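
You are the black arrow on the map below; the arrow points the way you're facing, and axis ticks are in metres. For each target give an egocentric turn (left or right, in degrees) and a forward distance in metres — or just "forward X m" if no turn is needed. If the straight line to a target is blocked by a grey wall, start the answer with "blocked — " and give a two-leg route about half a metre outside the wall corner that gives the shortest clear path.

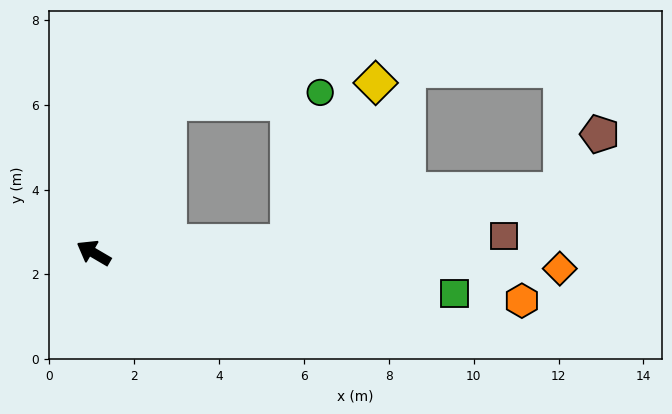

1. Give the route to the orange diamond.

turn right 152°, forward 11.0 m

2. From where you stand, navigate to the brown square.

turn right 147°, forward 9.7 m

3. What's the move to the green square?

turn right 156°, forward 8.6 m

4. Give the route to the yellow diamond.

blocked — turn right 146°, forward 4.6 m, then turn left 58°, forward 4.3 m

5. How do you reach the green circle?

blocked — turn right 86°, forward 3.9 m, then turn right 60°, forward 3.6 m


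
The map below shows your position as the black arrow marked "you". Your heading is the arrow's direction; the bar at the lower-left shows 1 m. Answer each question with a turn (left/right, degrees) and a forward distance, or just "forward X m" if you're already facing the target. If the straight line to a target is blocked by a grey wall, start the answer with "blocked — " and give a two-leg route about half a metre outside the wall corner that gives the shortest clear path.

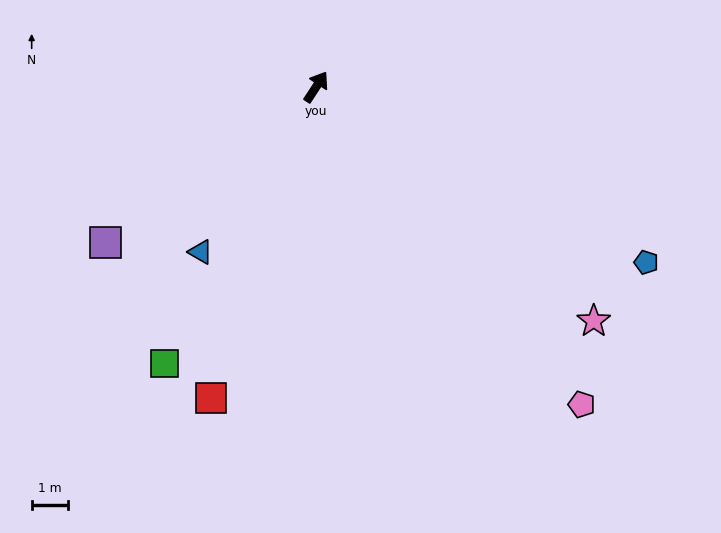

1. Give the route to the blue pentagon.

turn right 85°, forward 10.3 m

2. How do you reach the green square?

turn right 176°, forward 8.7 m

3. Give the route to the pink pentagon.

turn right 107°, forward 11.4 m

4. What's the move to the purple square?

turn left 160°, forward 7.2 m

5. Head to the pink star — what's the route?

turn right 97°, forward 10.0 m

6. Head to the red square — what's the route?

turn right 166°, forward 9.0 m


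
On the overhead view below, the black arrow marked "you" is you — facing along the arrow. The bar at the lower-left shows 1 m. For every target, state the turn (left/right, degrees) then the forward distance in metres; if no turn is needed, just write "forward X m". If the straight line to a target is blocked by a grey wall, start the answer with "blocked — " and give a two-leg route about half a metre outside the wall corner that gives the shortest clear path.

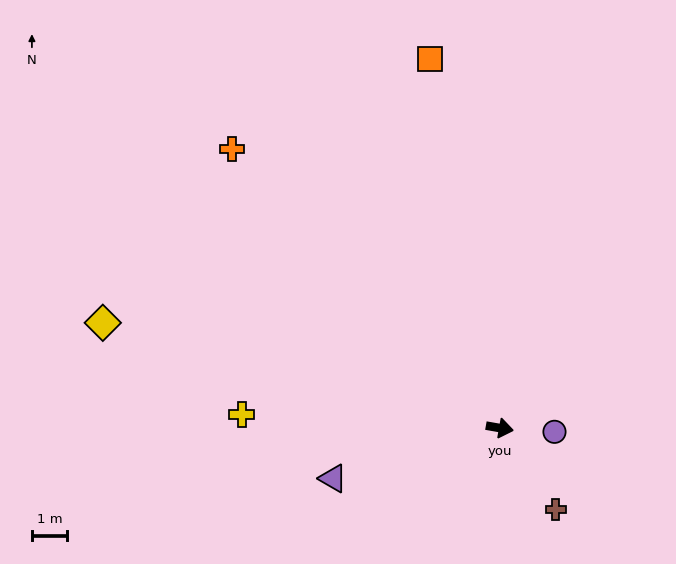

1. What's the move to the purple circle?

turn left 6°, forward 1.5 m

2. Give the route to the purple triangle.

turn right 153°, forward 4.9 m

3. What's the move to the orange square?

turn left 111°, forward 10.6 m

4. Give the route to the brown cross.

turn right 45°, forward 2.8 m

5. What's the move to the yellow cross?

turn right 173°, forward 7.3 m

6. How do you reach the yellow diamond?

turn left 175°, forward 11.5 m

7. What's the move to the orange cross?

turn left 144°, forward 10.9 m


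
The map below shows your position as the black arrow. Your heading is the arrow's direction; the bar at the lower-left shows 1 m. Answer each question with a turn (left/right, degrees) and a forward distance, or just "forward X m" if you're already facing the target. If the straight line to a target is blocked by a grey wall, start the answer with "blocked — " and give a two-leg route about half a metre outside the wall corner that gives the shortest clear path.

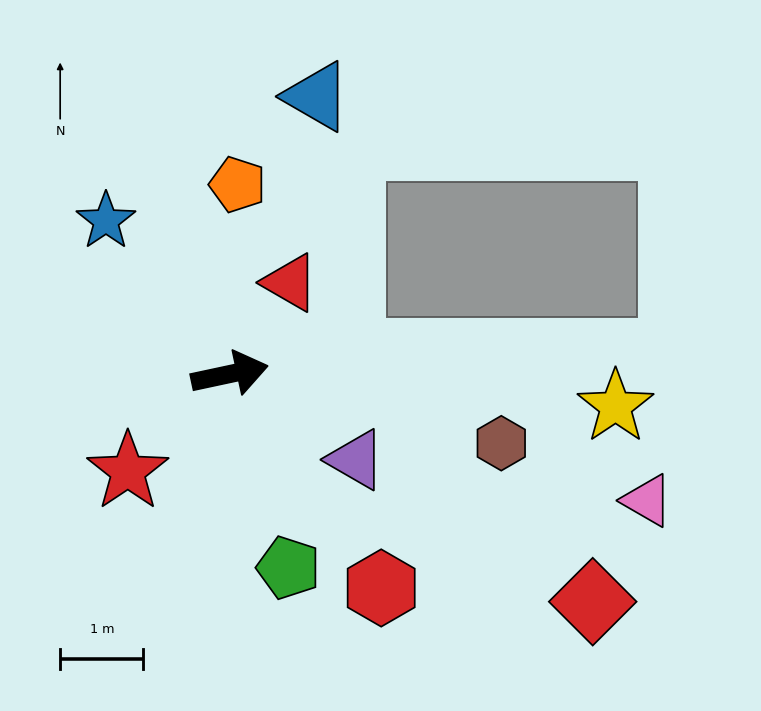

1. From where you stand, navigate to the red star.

turn right 148°, forward 1.7 m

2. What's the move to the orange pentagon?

turn left 76°, forward 2.3 m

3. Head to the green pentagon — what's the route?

turn right 85°, forward 2.4 m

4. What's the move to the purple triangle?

turn right 46°, forward 1.8 m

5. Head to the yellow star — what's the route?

turn right 17°, forward 4.7 m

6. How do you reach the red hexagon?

turn right 67°, forward 3.1 m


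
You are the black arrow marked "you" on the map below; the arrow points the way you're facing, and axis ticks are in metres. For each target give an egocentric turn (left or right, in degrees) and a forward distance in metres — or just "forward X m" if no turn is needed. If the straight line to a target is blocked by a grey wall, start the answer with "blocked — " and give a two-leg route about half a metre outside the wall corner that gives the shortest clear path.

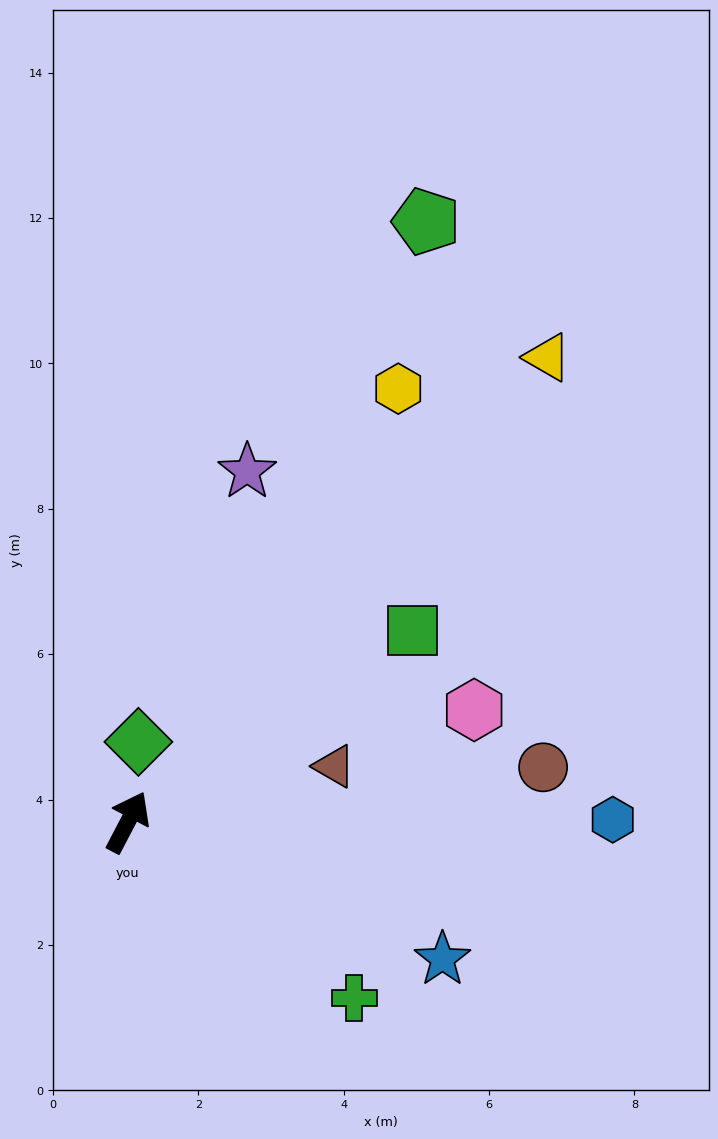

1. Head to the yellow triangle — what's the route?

turn right 14°, forward 8.6 m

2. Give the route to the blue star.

turn right 86°, forward 4.7 m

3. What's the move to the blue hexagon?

turn right 62°, forward 6.7 m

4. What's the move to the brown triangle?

turn right 47°, forward 2.9 m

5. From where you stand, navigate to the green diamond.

turn left 20°, forward 1.1 m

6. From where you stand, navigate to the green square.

turn right 28°, forward 4.7 m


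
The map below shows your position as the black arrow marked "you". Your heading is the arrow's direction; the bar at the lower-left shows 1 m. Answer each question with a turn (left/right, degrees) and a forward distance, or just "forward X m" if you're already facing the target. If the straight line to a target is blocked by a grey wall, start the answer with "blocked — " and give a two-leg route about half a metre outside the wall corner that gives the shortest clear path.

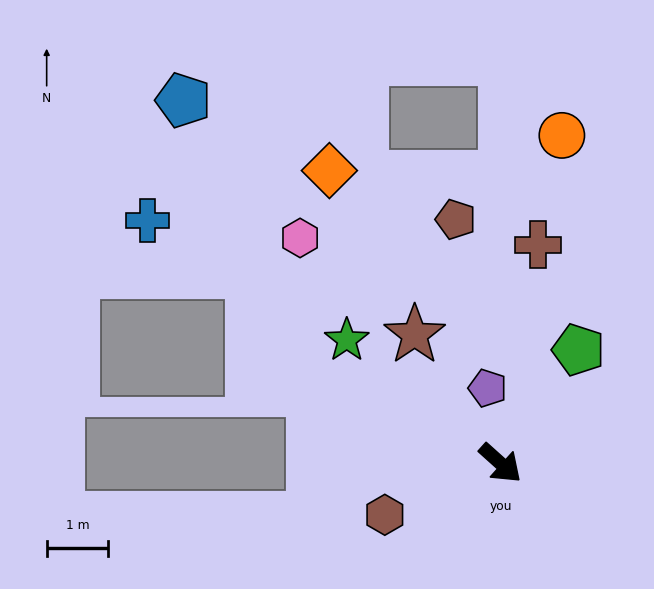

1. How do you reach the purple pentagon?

turn left 142°, forward 1.2 m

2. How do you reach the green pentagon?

turn left 97°, forward 2.2 m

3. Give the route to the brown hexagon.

turn right 114°, forward 2.1 m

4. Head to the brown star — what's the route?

turn left 166°, forward 2.5 m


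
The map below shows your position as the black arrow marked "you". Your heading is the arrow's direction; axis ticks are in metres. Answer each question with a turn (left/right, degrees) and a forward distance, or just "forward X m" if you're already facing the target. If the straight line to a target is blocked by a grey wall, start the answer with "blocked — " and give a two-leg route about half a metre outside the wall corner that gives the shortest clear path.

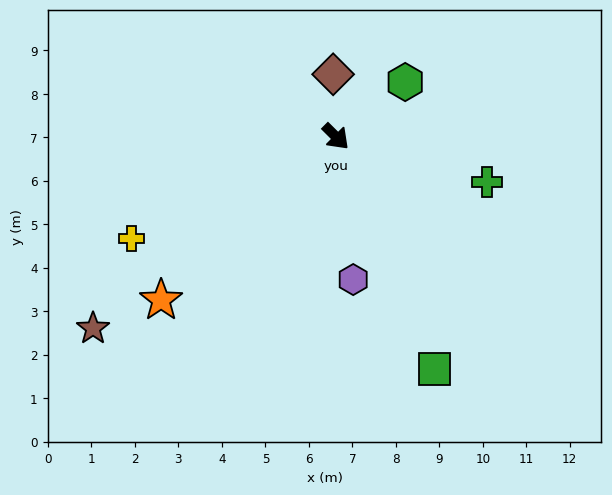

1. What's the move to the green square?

turn right 22°, forward 5.8 m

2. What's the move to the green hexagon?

turn left 83°, forward 2.0 m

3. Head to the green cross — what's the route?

turn left 28°, forward 3.6 m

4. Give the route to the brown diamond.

turn left 137°, forward 1.4 m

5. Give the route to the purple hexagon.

turn right 38°, forward 3.3 m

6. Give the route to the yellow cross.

turn right 109°, forward 5.2 m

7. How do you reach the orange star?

turn right 92°, forward 5.5 m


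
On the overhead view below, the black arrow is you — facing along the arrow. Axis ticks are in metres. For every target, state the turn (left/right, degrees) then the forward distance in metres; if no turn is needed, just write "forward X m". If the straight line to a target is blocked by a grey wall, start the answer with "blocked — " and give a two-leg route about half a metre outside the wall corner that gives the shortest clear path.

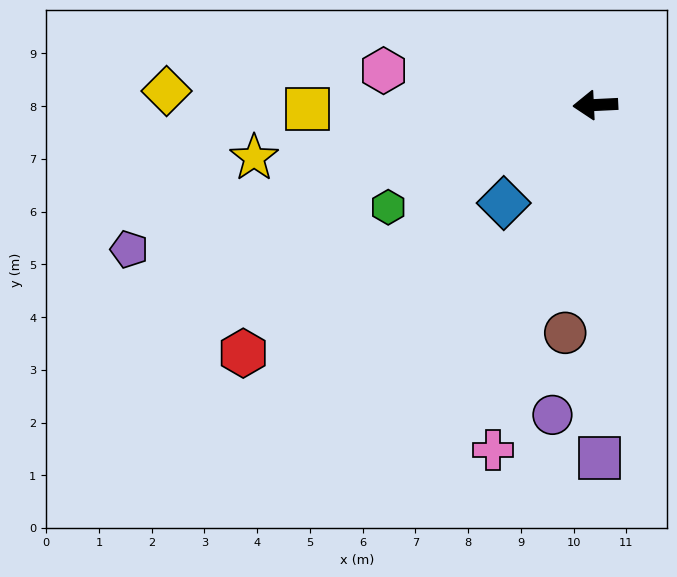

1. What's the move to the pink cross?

turn left 71°, forward 6.8 m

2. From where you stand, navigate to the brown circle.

turn left 80°, forward 4.4 m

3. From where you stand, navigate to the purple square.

turn left 88°, forward 6.7 m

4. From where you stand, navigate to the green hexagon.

turn left 23°, forward 4.4 m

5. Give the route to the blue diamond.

turn left 44°, forward 2.5 m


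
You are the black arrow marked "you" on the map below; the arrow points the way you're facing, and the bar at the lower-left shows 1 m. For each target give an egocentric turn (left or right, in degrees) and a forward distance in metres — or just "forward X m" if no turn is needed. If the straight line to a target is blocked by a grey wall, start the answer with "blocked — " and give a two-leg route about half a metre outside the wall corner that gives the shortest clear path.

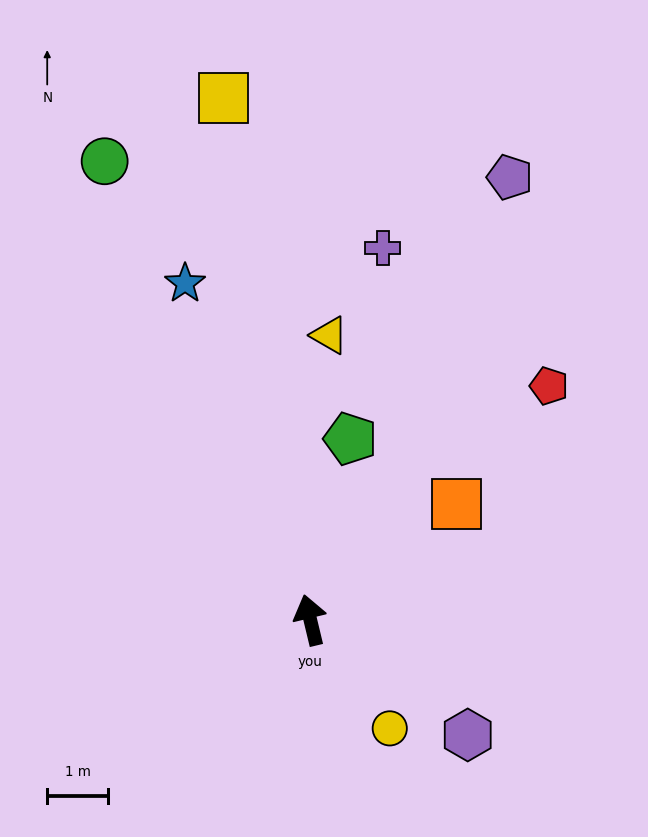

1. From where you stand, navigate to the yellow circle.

turn right 157°, forward 2.2 m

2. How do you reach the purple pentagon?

turn right 38°, forward 8.0 m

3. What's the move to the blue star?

turn left 7°, forward 5.9 m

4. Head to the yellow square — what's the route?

turn right 4°, forward 8.7 m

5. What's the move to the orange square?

turn right 65°, forward 3.1 m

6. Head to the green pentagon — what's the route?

turn right 26°, forward 3.1 m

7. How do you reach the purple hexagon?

turn right 140°, forward 3.2 m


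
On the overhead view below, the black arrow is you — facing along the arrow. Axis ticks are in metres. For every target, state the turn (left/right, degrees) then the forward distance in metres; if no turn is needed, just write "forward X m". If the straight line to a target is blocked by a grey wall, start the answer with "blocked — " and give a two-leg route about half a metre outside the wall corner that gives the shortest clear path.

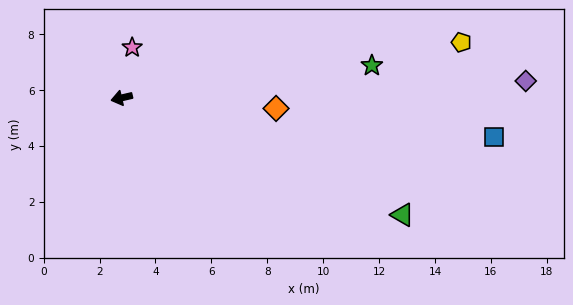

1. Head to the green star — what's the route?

turn left 174°, forward 9.0 m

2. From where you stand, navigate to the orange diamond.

turn left 163°, forward 5.5 m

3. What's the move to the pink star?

turn right 115°, forward 1.8 m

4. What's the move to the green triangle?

turn left 144°, forward 10.9 m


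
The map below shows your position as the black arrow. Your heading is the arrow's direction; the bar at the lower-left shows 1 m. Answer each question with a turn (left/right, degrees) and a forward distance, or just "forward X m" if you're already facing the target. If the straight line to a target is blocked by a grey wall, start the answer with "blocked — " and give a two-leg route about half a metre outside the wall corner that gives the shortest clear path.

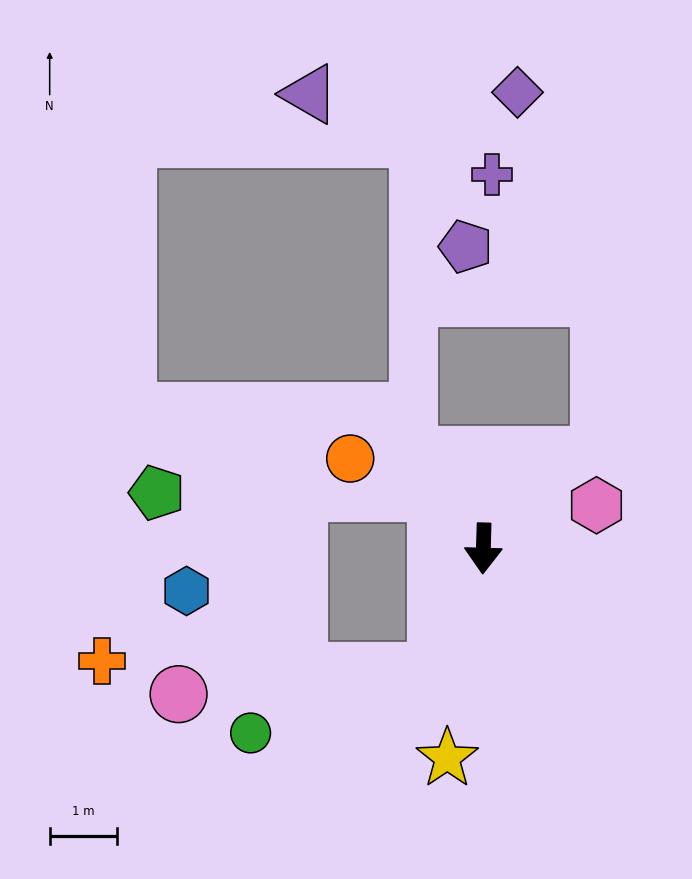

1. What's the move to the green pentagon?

blocked — turn right 138°, forward 1.1 m, then turn left 50°, forward 4.1 m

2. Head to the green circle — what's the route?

blocked — turn right 19°, forward 1.9 m, then turn right 51°, forward 2.9 m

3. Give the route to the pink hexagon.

turn left 113°, forward 1.8 m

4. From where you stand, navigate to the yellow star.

turn right 8°, forward 3.2 m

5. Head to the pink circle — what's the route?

blocked — turn right 19°, forward 1.9 m, then turn right 64°, forward 3.8 m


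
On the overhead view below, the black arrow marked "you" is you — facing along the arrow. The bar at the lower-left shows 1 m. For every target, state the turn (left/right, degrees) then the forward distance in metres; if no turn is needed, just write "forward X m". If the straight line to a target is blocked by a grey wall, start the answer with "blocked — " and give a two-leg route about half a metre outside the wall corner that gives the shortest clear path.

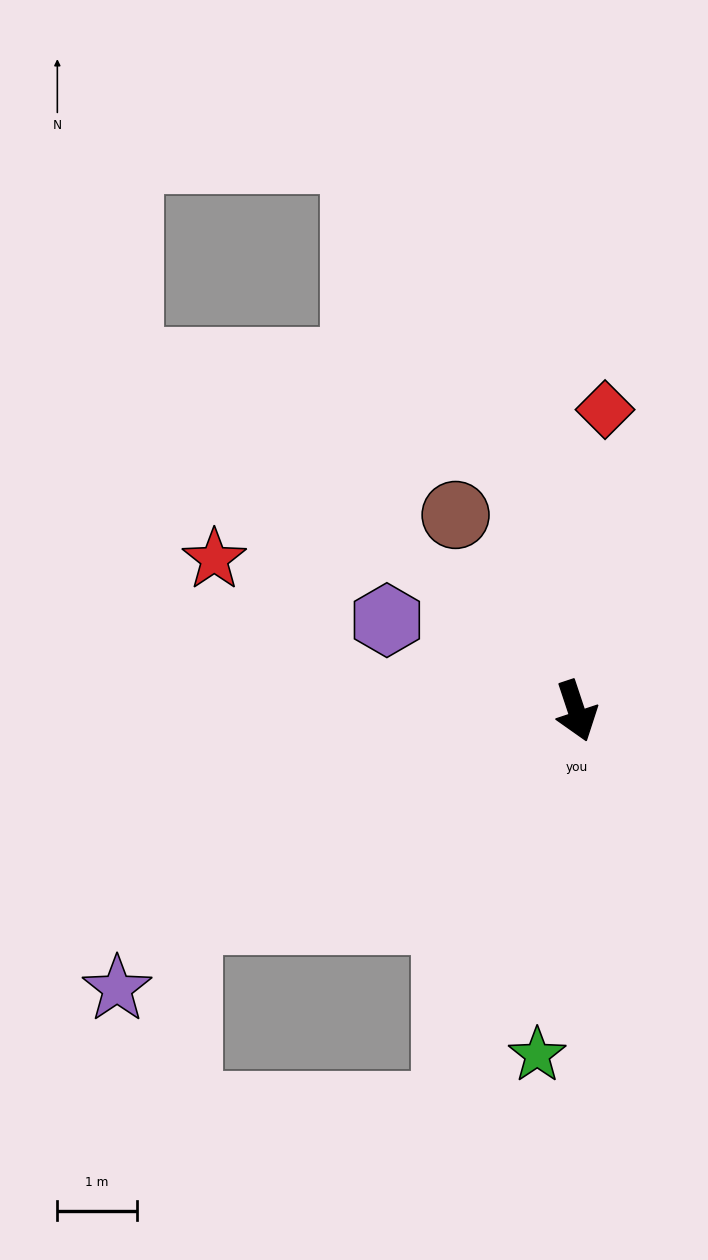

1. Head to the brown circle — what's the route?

turn right 167°, forward 2.9 m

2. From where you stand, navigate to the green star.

turn right 25°, forward 4.4 m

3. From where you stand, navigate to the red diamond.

turn left 156°, forward 3.8 m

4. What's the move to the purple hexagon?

turn right 134°, forward 2.6 m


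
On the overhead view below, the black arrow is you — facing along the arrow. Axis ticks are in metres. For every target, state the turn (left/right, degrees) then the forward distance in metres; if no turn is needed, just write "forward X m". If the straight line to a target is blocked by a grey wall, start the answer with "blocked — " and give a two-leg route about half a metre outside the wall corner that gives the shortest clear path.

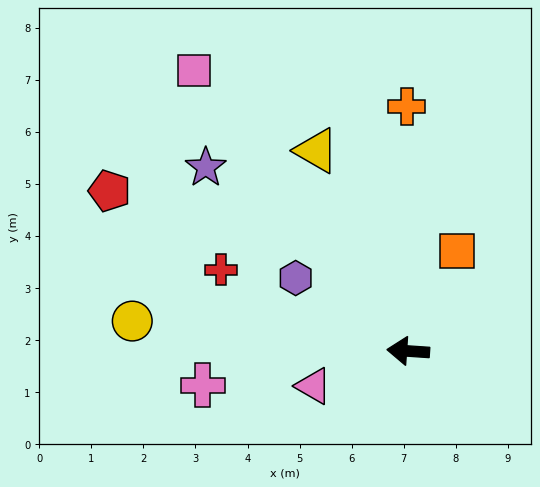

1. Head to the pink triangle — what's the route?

turn left 24°, forward 1.9 m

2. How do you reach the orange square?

turn right 112°, forward 2.1 m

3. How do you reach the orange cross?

turn right 86°, forward 4.7 m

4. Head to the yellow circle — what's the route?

turn right 2°, forward 5.3 m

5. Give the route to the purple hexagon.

turn right 29°, forward 2.6 m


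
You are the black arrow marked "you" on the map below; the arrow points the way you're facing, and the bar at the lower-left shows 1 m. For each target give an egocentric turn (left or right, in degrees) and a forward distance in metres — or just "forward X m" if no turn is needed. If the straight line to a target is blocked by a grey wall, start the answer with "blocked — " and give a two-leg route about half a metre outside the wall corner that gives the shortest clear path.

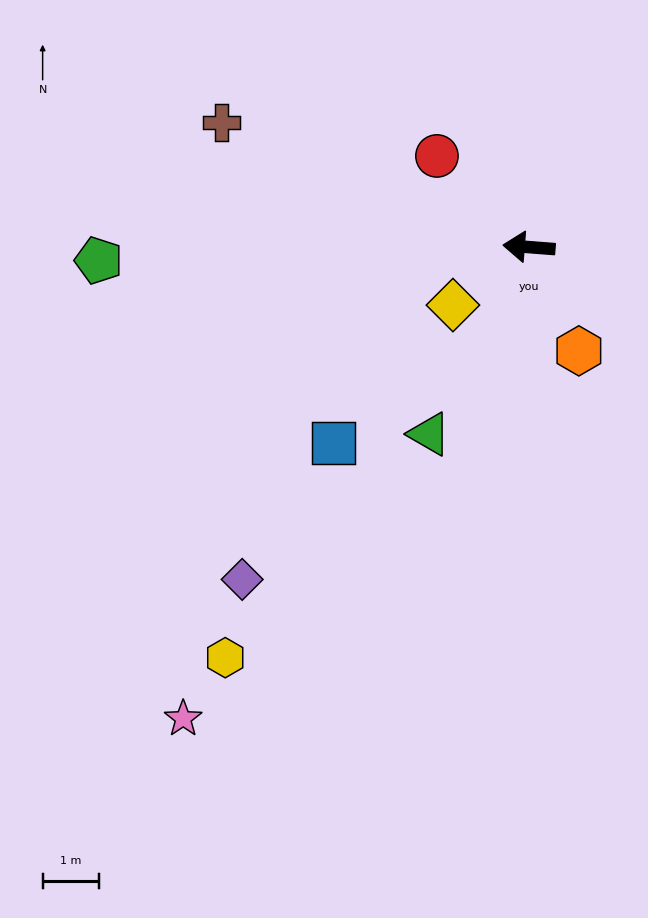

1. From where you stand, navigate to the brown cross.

turn right 18°, forward 5.9 m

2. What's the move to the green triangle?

turn left 66°, forward 3.8 m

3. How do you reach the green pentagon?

turn left 6°, forward 7.7 m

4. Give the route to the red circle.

turn right 40°, forward 2.3 m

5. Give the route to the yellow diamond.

turn left 42°, forward 1.7 m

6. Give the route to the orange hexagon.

turn left 120°, forward 2.0 m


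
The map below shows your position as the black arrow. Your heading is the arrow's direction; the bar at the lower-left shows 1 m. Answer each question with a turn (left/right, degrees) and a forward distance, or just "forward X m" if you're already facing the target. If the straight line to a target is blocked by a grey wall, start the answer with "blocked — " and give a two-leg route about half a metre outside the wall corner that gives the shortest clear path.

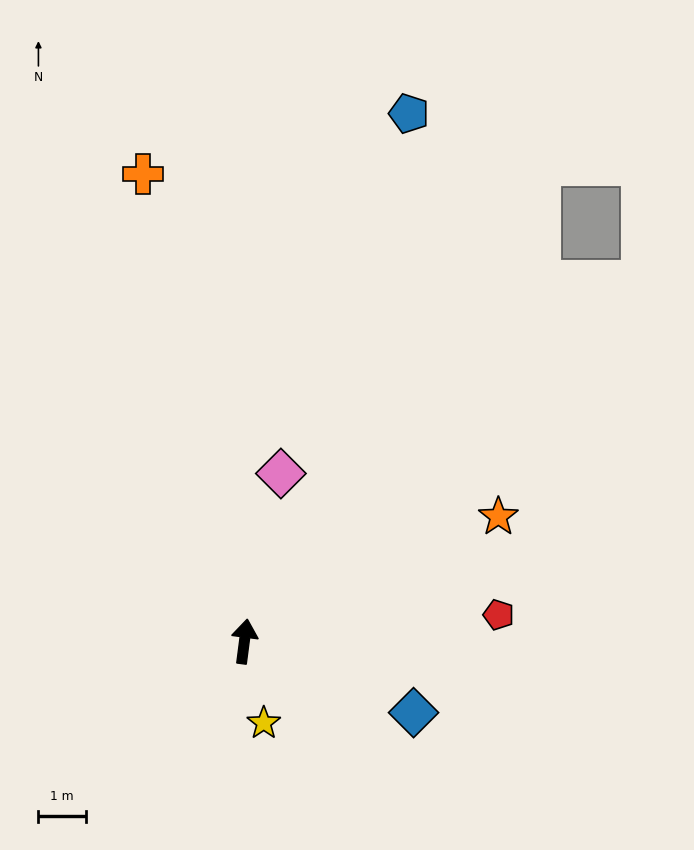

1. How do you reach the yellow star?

turn right 159°, forward 1.8 m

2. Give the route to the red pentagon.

turn right 77°, forward 5.4 m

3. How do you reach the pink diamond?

turn right 5°, forward 3.6 m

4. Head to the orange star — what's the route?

turn right 56°, forward 5.9 m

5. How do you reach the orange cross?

turn left 20°, forward 10.0 m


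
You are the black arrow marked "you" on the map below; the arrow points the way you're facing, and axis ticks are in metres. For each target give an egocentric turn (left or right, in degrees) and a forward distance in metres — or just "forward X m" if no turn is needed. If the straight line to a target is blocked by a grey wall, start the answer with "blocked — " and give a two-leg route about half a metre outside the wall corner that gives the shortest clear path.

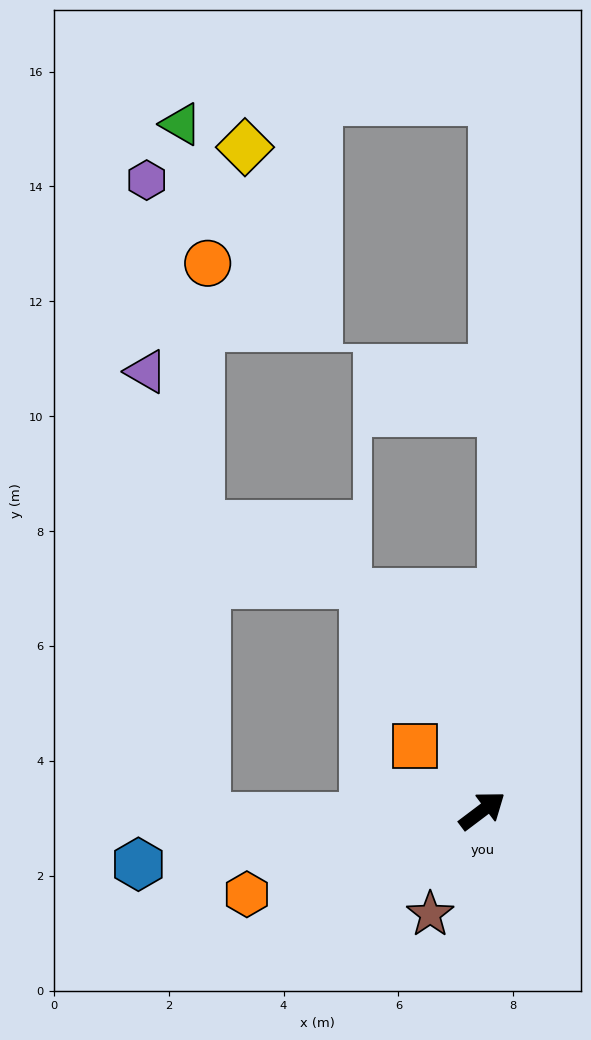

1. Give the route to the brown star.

turn right 154°, forward 2.0 m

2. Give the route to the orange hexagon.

turn left 163°, forward 4.3 m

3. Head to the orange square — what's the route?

turn left 99°, forward 1.6 m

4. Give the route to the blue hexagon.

turn left 152°, forward 6.1 m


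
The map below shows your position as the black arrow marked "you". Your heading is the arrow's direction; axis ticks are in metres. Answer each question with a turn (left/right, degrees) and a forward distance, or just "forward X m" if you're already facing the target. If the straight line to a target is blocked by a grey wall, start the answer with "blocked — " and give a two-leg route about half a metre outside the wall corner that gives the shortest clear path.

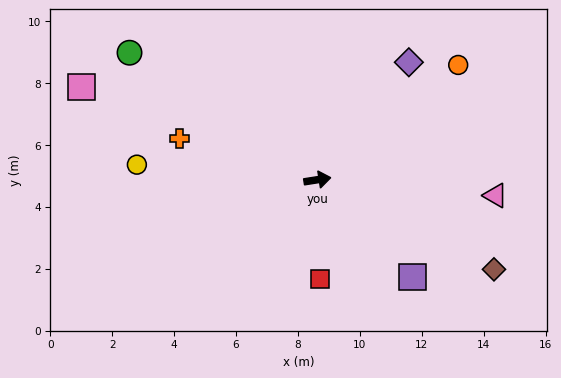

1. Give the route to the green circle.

turn left 137°, forward 7.3 m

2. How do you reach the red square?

turn right 97°, forward 3.2 m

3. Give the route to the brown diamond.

turn right 36°, forward 6.4 m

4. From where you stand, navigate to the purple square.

turn right 55°, forward 4.4 m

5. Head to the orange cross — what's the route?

turn left 154°, forward 4.6 m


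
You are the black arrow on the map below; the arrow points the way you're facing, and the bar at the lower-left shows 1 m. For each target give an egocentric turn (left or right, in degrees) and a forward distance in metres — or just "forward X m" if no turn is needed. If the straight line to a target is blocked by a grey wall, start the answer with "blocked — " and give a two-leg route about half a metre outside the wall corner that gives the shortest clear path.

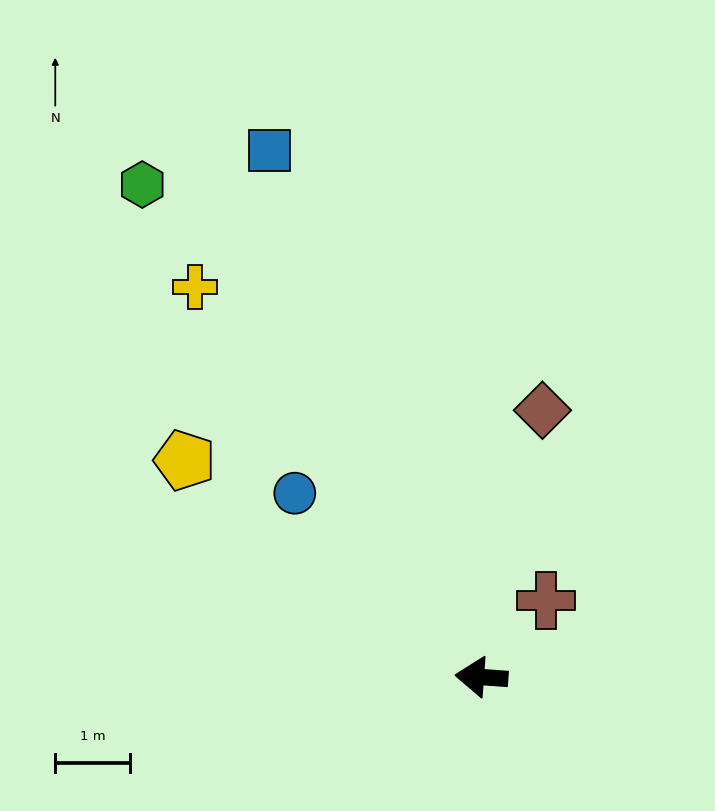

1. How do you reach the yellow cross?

turn right 50°, forward 6.5 m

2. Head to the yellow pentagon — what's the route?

turn right 32°, forward 4.9 m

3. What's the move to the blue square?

turn right 64°, forward 7.6 m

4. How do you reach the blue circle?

turn right 40°, forward 3.5 m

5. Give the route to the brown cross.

turn right 126°, forward 1.3 m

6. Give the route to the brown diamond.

turn right 99°, forward 3.7 m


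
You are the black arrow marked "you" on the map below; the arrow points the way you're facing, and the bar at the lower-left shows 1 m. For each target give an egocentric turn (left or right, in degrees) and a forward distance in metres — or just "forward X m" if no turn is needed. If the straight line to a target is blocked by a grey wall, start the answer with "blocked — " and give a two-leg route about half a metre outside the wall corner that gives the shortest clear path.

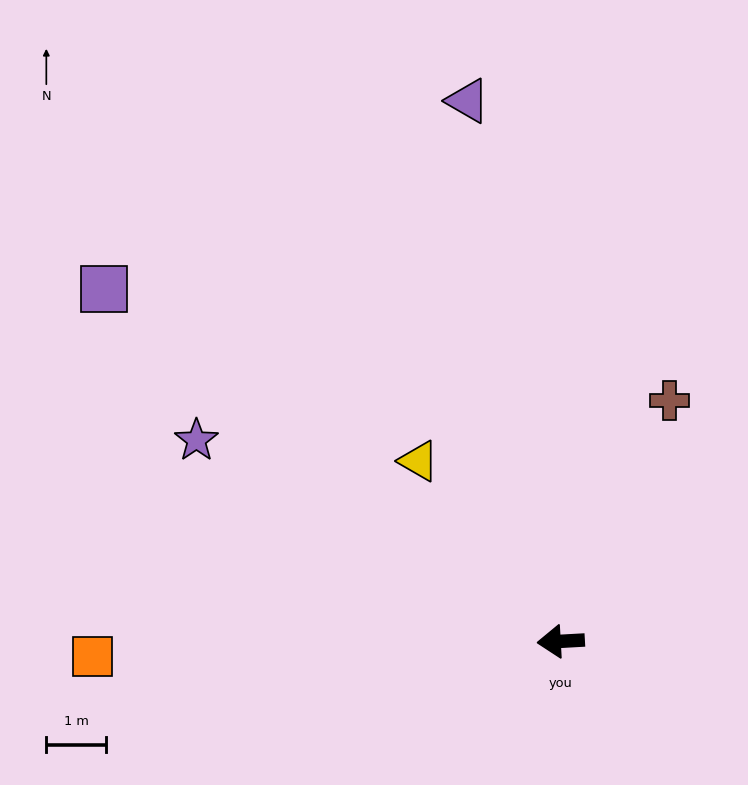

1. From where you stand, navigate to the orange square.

forward 7.8 m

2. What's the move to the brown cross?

turn right 118°, forward 4.4 m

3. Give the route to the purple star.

turn right 32°, forward 6.9 m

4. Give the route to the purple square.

turn right 41°, forward 9.6 m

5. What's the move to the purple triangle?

turn right 83°, forward 9.1 m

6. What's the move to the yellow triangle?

turn right 55°, forward 3.8 m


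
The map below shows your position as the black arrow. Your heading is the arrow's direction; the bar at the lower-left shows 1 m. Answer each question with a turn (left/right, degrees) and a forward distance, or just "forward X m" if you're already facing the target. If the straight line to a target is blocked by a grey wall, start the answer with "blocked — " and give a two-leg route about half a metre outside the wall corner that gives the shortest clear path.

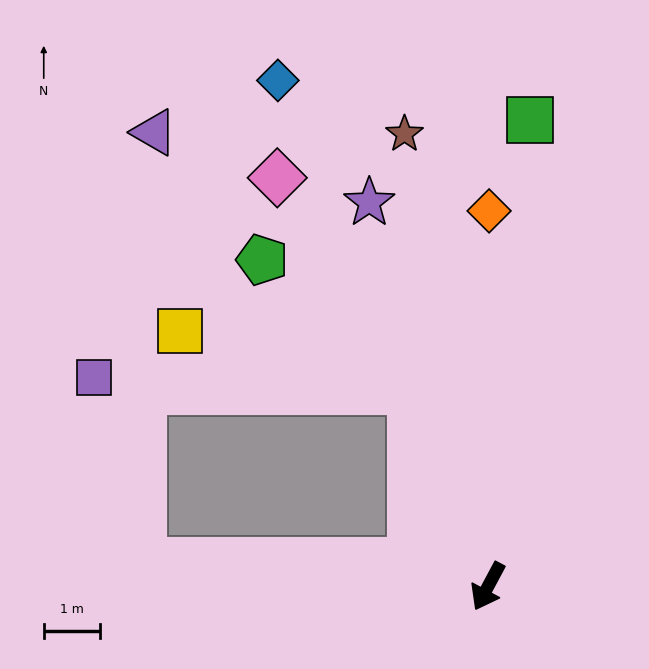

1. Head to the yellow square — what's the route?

blocked — turn right 130°, forward 3.7 m, then turn left 54°, forward 4.2 m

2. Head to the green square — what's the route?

turn right 157°, forward 8.3 m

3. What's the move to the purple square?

blocked — turn right 130°, forward 3.7 m, then turn left 66°, forward 5.6 m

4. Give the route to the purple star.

turn right 135°, forward 7.1 m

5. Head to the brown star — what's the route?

turn right 141°, forward 8.2 m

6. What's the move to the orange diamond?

turn right 152°, forward 6.7 m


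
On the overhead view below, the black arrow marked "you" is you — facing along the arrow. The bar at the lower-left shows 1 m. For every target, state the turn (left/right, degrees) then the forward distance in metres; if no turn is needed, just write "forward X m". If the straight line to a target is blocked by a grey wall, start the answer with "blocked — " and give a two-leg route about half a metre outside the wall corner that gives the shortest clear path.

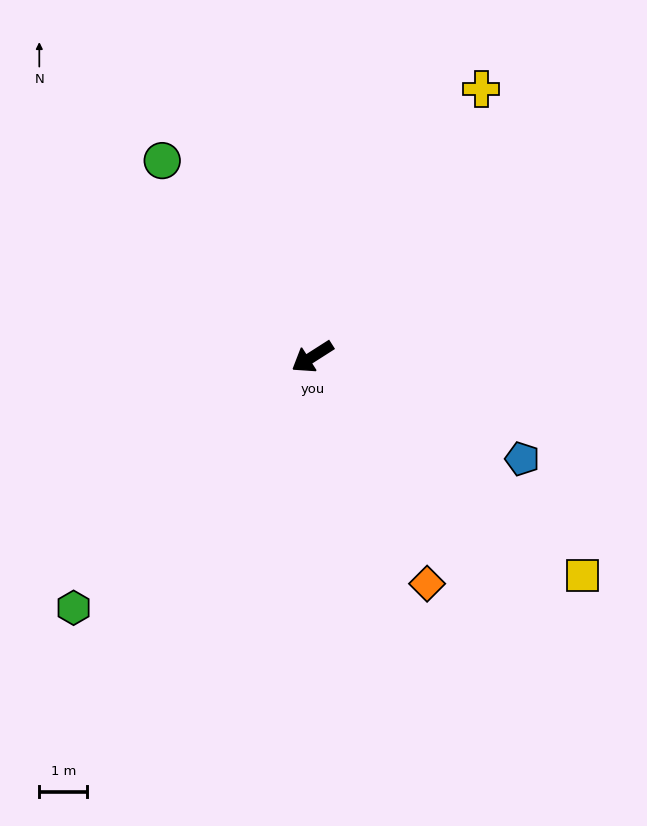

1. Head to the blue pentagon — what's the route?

turn left 122°, forward 4.9 m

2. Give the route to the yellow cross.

turn right 155°, forward 6.6 m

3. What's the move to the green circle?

turn right 85°, forward 5.1 m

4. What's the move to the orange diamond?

turn left 84°, forward 5.3 m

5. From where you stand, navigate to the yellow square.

turn left 108°, forward 7.2 m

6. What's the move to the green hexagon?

turn left 14°, forward 7.2 m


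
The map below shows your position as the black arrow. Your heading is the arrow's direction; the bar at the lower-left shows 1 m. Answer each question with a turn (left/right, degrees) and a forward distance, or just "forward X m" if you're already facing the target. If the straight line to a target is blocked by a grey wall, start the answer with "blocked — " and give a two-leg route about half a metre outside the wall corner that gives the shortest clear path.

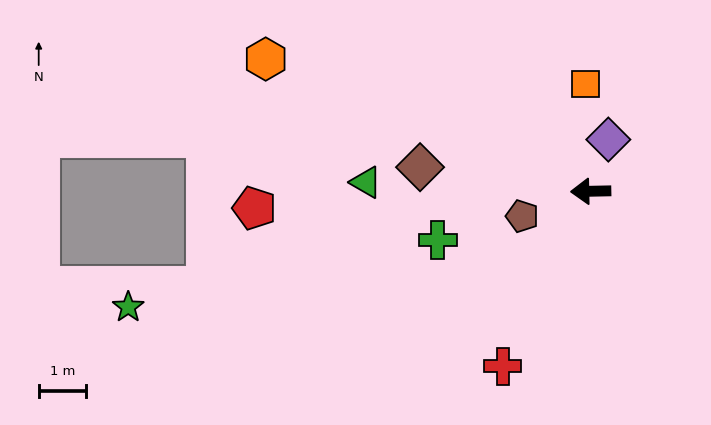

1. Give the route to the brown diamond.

turn right 9°, forward 3.7 m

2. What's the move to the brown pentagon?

turn left 19°, forward 1.5 m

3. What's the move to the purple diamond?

turn right 110°, forward 1.2 m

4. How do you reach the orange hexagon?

turn right 23°, forward 7.5 m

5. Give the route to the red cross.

turn left 62°, forward 4.2 m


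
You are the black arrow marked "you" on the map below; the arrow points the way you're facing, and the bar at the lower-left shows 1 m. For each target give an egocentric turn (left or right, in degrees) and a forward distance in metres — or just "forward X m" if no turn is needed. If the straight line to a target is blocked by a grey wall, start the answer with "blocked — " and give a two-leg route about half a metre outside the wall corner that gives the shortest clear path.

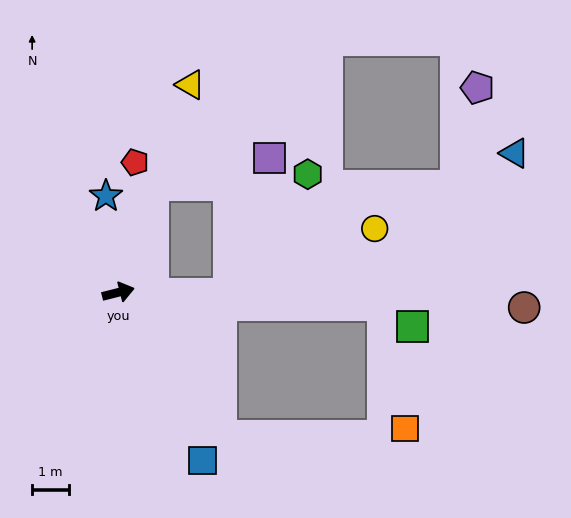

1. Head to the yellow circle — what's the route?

blocked — turn right 15°, forward 3.0 m, then turn left 25°, forward 4.4 m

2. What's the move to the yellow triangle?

turn left 57°, forward 6.0 m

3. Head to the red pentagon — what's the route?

turn left 68°, forward 3.6 m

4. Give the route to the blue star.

turn left 83°, forward 2.7 m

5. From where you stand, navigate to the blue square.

turn right 78°, forward 5.2 m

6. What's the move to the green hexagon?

blocked — turn right 15°, forward 3.0 m, then turn left 57°, forward 3.9 m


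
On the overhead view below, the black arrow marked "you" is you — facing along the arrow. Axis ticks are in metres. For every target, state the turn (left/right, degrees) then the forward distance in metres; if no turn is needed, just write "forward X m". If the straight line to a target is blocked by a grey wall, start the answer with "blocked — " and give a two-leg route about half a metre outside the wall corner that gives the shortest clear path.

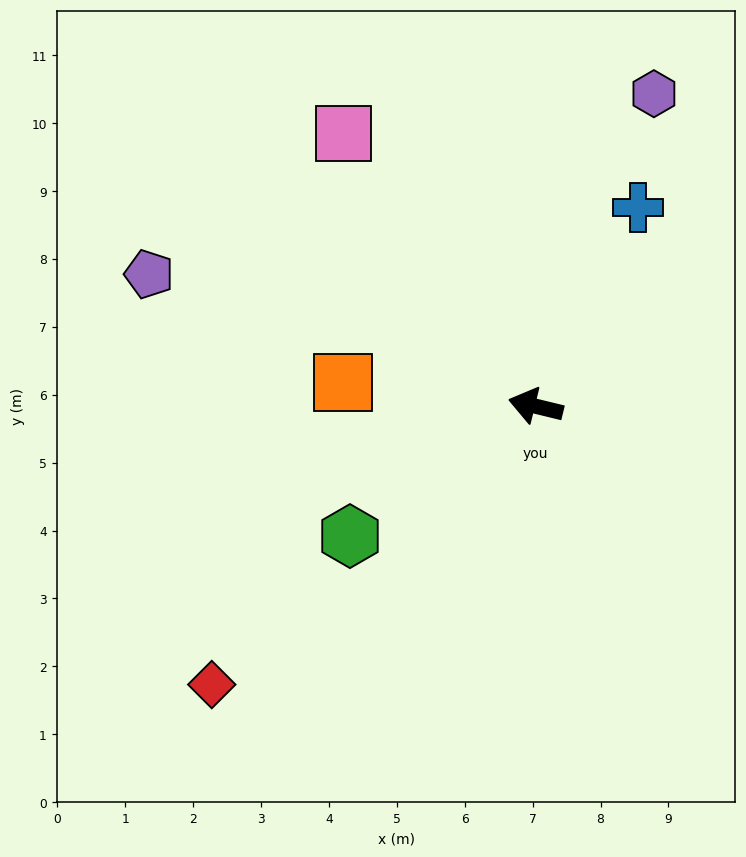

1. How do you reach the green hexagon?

turn left 49°, forward 3.3 m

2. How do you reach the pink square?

turn right 41°, forward 4.9 m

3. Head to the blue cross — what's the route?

turn right 104°, forward 3.3 m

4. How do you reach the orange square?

turn left 7°, forward 2.9 m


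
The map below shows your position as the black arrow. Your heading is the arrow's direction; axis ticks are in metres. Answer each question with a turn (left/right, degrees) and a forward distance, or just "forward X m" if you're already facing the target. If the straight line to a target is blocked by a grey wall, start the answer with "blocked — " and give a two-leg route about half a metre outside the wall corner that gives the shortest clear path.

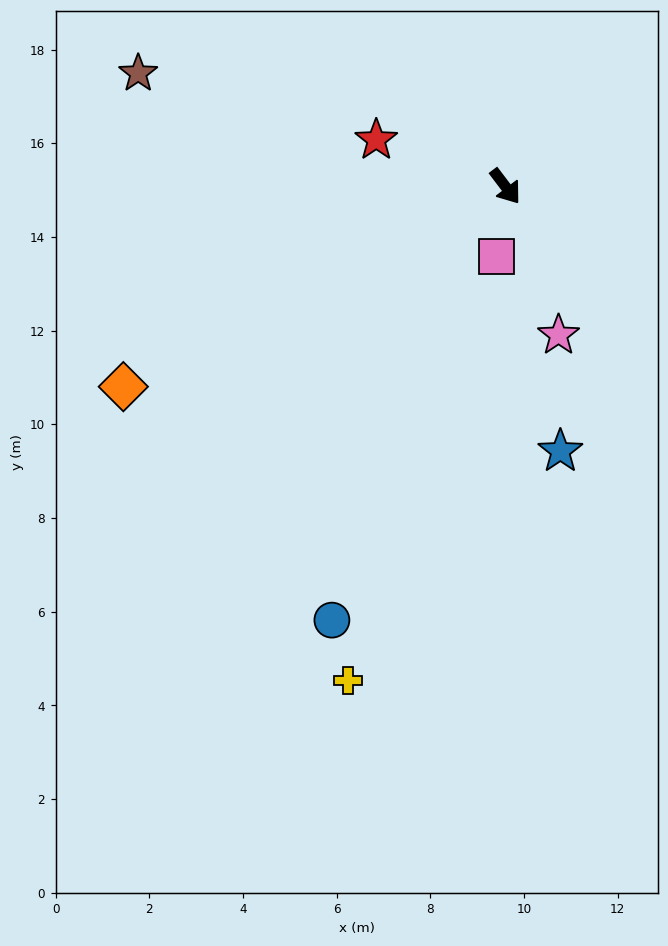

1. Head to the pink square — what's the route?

turn right 44°, forward 1.5 m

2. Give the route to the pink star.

turn right 17°, forward 3.4 m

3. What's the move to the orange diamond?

turn right 99°, forward 9.2 m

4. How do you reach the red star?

turn right 147°, forward 2.9 m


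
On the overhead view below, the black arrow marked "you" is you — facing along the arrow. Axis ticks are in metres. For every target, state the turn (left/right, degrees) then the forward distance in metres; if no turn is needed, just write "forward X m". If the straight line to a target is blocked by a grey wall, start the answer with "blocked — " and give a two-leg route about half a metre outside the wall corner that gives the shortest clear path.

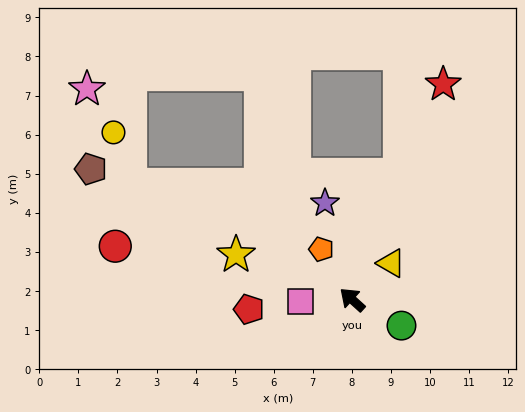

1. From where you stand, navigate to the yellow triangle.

turn right 95°, forward 1.4 m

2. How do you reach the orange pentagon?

turn right 16°, forward 1.5 m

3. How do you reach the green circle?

turn right 166°, forward 1.4 m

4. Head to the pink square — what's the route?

turn left 44°, forward 1.3 m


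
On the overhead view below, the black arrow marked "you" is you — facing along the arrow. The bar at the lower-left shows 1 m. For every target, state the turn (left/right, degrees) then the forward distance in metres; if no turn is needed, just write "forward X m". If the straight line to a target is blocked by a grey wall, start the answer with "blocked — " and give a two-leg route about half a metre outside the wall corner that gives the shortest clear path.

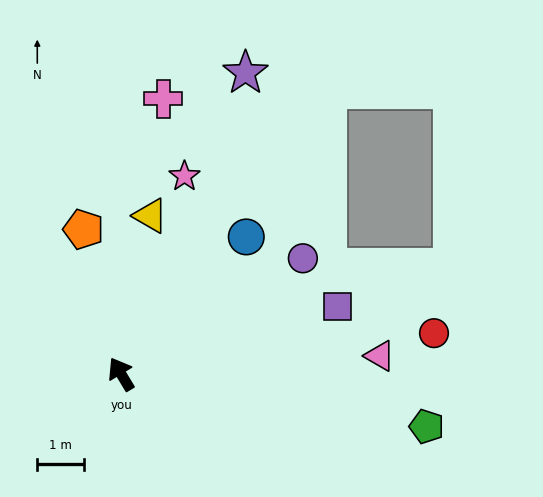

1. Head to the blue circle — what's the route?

turn right 73°, forward 4.0 m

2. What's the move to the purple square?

turn right 104°, forward 4.9 m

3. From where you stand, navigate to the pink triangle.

turn right 117°, forward 5.6 m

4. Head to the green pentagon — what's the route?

turn right 131°, forward 6.7 m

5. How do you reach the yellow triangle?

turn right 42°, forward 3.5 m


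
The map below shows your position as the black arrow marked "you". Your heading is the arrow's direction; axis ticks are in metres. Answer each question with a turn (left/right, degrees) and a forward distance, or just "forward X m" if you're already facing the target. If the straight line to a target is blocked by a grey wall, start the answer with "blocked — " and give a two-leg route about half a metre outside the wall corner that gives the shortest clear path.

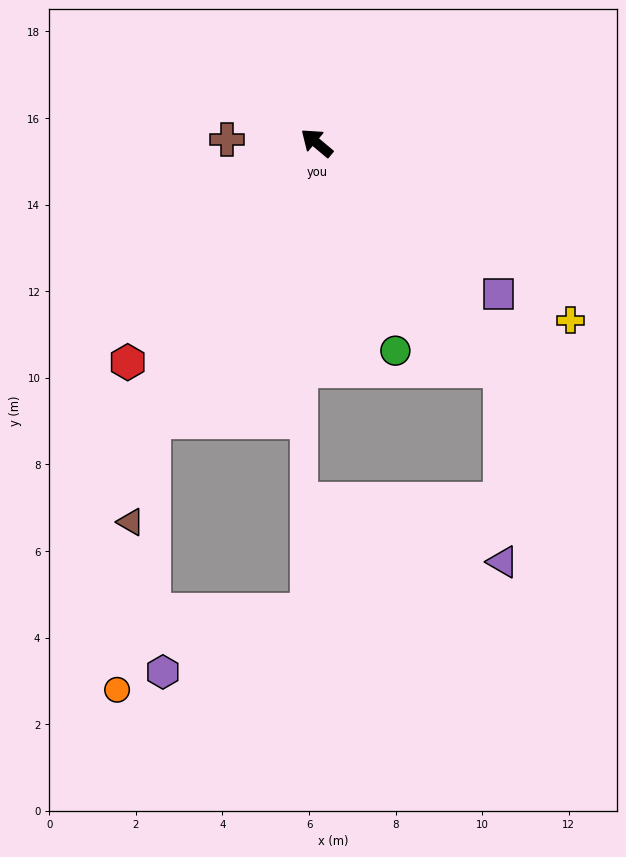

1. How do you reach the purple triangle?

blocked — turn left 169°, forward 6.8 m, then turn right 39°, forward 4.4 m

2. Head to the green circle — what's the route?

turn left 151°, forward 5.1 m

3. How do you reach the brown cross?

turn left 38°, forward 2.1 m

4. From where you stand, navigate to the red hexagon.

turn left 89°, forward 6.7 m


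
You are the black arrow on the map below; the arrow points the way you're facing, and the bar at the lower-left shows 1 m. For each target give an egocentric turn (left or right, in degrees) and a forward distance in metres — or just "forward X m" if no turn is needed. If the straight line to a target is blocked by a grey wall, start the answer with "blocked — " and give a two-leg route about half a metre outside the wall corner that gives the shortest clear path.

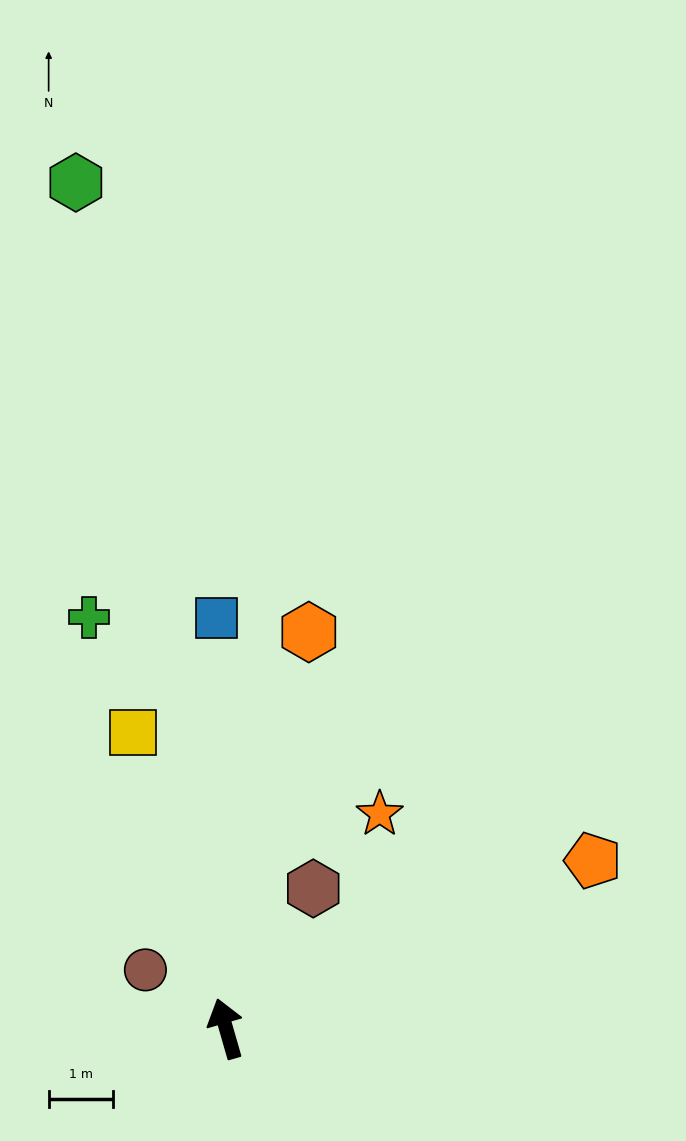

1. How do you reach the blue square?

turn right 15°, forward 6.4 m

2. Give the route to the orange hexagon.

turn right 28°, forward 6.3 m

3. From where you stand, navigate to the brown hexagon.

turn right 48°, forward 2.6 m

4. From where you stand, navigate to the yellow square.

forward 4.8 m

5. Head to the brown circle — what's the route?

turn left 38°, forward 1.5 m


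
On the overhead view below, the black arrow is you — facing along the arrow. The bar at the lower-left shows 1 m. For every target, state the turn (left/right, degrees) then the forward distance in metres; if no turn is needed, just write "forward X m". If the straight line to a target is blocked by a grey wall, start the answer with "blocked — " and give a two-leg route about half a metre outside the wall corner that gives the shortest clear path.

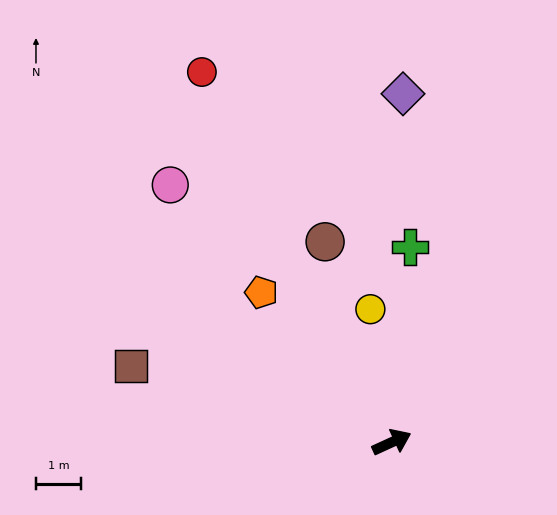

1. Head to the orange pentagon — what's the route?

turn left 106°, forward 4.4 m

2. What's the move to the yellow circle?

turn left 75°, forward 3.0 m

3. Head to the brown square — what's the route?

turn left 139°, forward 6.0 m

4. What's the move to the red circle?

turn left 93°, forward 9.3 m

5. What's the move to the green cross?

turn left 60°, forward 4.4 m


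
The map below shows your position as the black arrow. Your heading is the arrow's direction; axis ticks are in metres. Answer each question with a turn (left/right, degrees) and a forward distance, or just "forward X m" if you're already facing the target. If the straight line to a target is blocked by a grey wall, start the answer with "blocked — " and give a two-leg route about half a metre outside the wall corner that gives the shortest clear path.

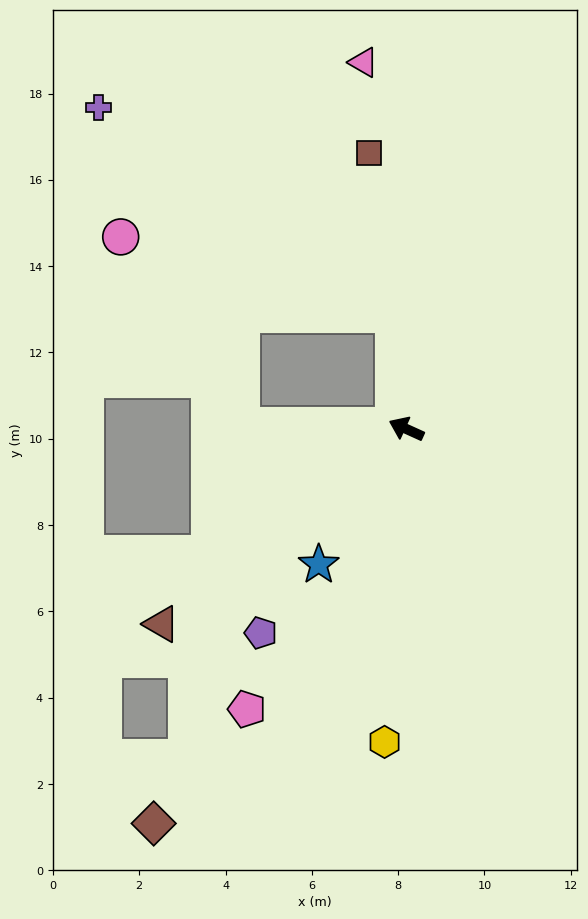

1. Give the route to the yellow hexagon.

turn left 110°, forward 7.3 m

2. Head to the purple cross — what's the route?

blocked — turn right 59°, forward 2.7 m, then turn left 48°, forward 8.4 m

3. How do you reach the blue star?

turn left 81°, forward 3.7 m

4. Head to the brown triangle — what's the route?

turn left 63°, forward 7.3 m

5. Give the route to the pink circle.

blocked — turn left 23°, forward 3.8 m, then turn right 56°, forward 5.2 m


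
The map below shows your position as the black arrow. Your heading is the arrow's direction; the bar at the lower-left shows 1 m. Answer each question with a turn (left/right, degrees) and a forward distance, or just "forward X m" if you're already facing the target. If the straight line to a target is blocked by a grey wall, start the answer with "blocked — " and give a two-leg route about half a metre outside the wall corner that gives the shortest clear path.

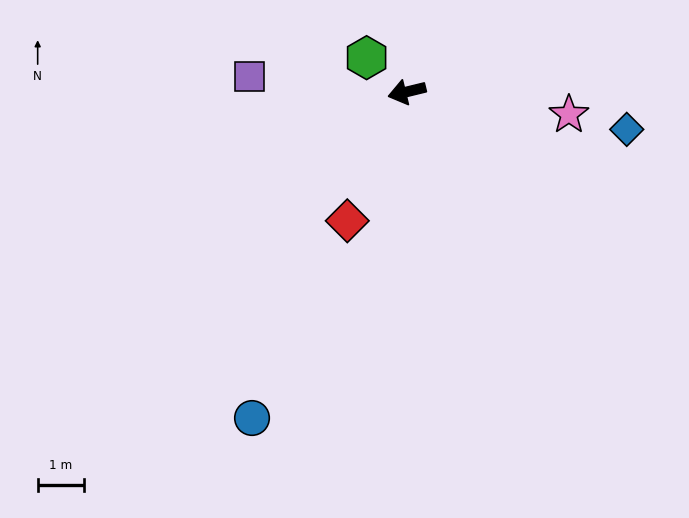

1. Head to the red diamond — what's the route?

turn left 52°, forward 3.0 m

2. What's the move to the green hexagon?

turn right 54°, forward 1.1 m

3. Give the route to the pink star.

turn left 158°, forward 3.5 m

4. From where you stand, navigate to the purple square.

turn right 19°, forward 3.4 m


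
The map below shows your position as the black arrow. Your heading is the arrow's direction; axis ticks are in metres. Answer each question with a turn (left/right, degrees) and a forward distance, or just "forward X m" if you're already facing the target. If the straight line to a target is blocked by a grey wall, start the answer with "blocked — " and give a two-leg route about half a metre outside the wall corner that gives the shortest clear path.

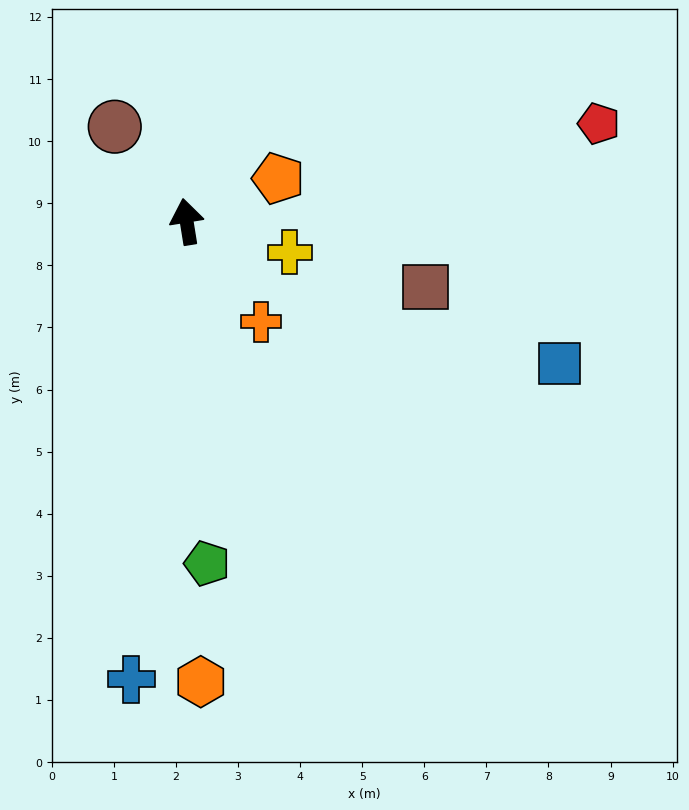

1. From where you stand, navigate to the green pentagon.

turn left 174°, forward 5.5 m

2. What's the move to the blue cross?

turn left 164°, forward 7.4 m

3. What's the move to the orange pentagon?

turn right 74°, forward 1.6 m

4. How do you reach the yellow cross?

turn right 116°, forward 1.7 m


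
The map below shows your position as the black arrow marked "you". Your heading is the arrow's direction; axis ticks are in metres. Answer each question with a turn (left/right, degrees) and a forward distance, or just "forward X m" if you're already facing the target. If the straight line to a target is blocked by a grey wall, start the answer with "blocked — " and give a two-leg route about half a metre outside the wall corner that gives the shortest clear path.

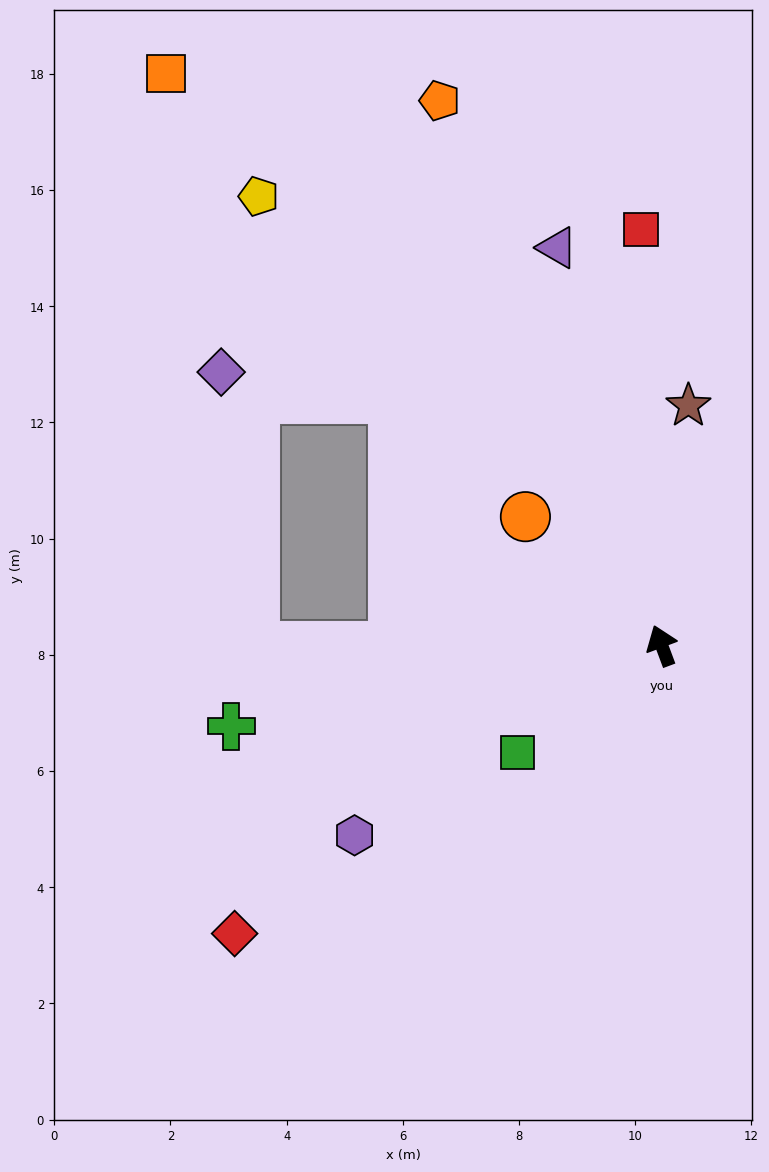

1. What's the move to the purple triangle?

turn right 6°, forward 7.1 m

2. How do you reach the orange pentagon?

forward 10.1 m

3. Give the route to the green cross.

turn left 80°, forward 7.5 m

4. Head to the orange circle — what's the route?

turn left 26°, forward 3.2 m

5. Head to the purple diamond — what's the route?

blocked — turn left 70°, forward 7.0 m, then turn right 83°, forward 4.8 m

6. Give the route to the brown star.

turn right 27°, forward 4.2 m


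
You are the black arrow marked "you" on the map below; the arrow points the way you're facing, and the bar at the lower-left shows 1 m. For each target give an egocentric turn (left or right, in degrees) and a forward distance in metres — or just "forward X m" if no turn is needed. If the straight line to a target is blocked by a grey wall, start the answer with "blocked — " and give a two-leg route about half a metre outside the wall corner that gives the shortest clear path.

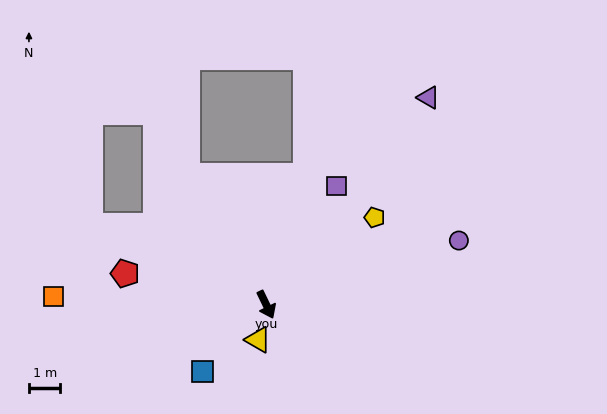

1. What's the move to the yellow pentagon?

turn left 103°, forward 4.4 m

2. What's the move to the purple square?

turn left 124°, forward 4.4 m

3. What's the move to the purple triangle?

turn left 116°, forward 8.4 m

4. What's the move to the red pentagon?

turn right 128°, forward 4.6 m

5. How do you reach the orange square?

turn right 118°, forward 6.8 m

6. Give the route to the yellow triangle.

turn right 39°, forward 1.1 m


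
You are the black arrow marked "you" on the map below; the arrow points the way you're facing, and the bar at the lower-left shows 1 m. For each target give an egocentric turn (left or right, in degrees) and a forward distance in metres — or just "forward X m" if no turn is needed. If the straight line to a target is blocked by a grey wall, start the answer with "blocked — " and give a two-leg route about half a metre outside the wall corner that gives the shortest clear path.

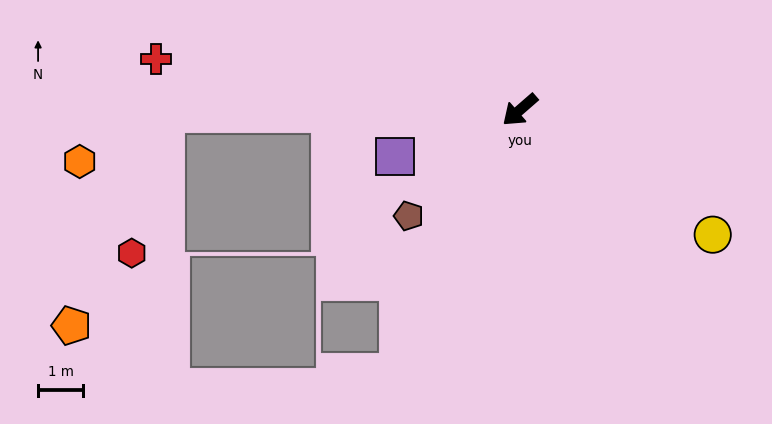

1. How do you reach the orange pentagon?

blocked — turn right 40°, forward 7.8 m, then turn left 65°, forward 5.1 m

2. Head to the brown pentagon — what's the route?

turn left 3°, forward 3.4 m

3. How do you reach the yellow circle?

turn left 106°, forward 5.1 m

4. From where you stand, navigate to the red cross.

turn right 49°, forward 8.1 m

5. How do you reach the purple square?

turn right 21°, forward 2.9 m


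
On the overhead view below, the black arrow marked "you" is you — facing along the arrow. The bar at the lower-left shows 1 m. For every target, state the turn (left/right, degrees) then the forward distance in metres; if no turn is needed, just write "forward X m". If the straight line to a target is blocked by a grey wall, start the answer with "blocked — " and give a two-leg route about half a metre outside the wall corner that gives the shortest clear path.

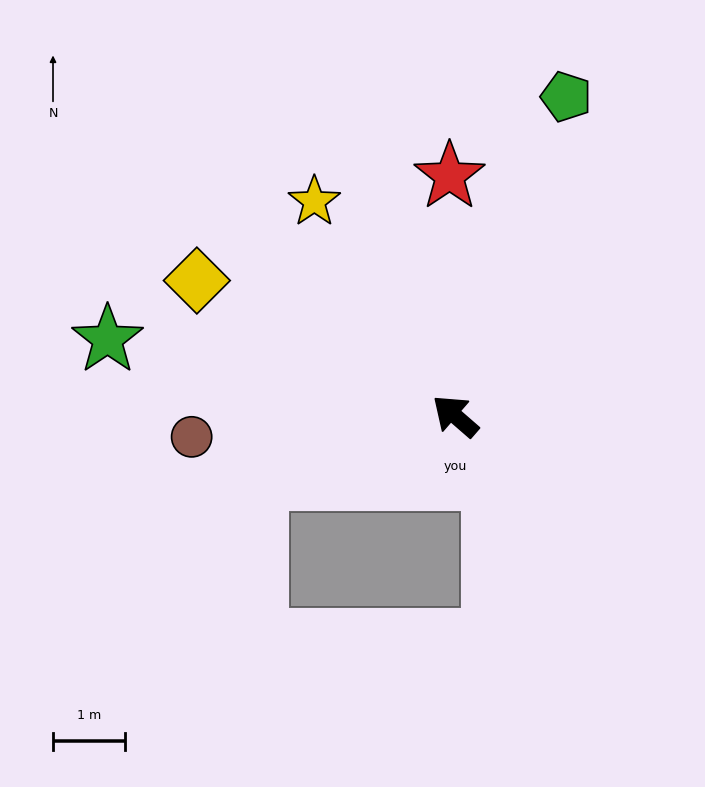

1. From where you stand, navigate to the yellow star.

turn right 16°, forward 3.6 m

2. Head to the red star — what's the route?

turn right 48°, forward 3.4 m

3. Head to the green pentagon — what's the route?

turn right 68°, forward 4.7 m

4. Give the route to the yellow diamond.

turn left 13°, forward 4.1 m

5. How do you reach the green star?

turn left 29°, forward 5.0 m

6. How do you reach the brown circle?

turn left 46°, forward 3.7 m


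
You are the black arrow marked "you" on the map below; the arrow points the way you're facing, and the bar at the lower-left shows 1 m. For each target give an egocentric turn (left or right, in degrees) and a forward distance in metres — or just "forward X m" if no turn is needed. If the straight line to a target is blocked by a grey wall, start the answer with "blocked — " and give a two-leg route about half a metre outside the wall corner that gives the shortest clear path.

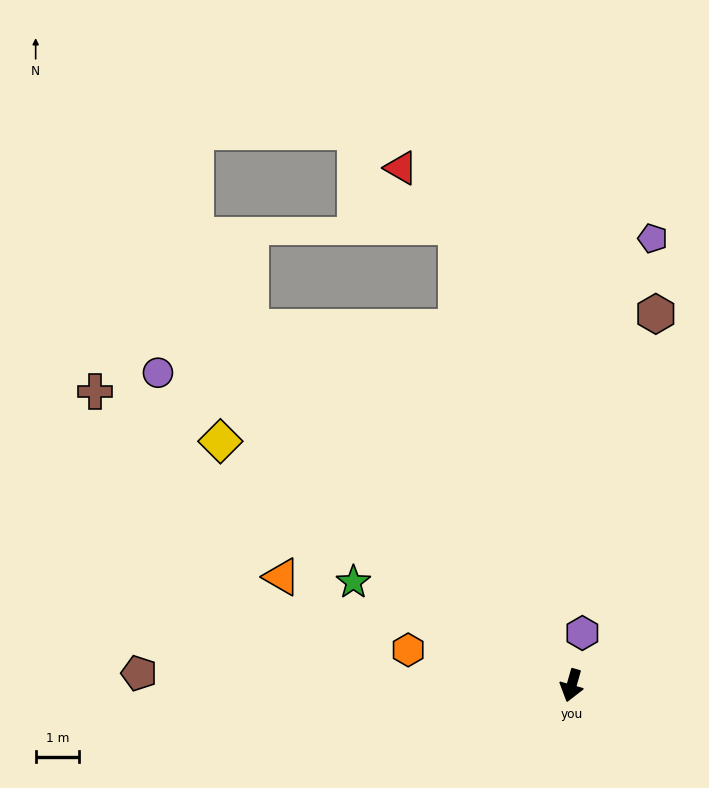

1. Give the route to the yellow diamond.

turn right 109°, forward 9.9 m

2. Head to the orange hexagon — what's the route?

turn right 86°, forward 3.9 m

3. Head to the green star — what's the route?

turn right 99°, forward 5.6 m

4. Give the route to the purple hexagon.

turn right 176°, forward 1.2 m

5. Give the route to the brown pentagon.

turn right 76°, forward 10.0 m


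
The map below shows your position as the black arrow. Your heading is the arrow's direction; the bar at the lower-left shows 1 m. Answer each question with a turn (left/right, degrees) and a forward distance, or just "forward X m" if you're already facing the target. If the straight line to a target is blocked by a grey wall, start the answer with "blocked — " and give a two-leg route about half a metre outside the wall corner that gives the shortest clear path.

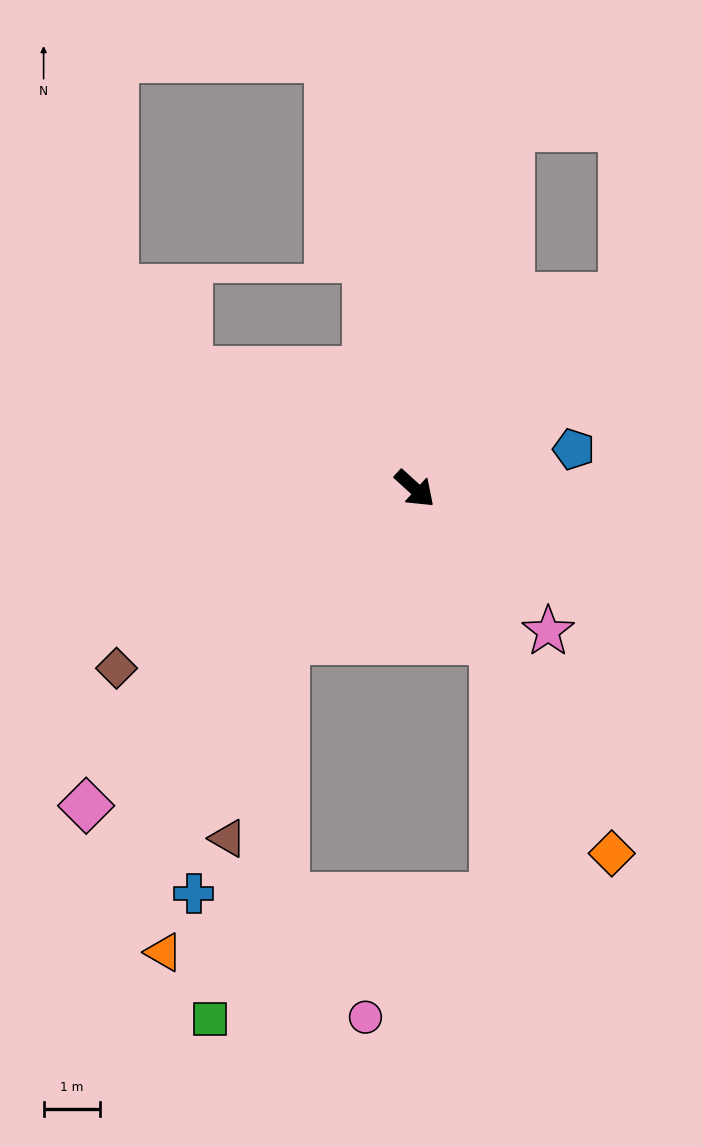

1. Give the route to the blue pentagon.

turn left 56°, forward 2.9 m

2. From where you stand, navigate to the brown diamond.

turn right 107°, forward 6.2 m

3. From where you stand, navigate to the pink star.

turn right 5°, forward 3.4 m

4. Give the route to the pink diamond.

turn right 94°, forward 8.1 m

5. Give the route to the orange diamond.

turn right 19°, forward 7.3 m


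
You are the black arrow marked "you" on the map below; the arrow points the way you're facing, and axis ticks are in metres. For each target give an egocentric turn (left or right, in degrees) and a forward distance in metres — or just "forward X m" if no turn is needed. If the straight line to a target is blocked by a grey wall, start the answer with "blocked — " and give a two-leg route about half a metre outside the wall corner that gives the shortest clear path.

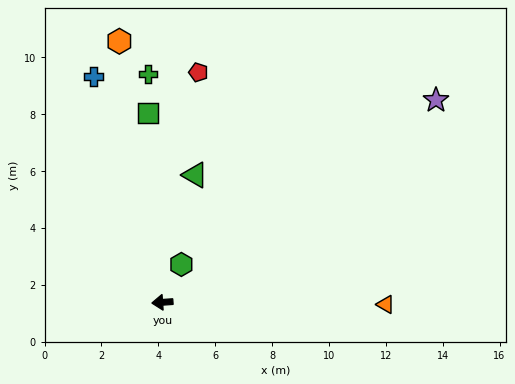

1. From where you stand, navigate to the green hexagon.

turn right 121°, forward 1.5 m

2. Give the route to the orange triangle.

turn left 175°, forward 7.9 m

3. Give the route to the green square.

turn right 90°, forward 6.7 m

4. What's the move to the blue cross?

turn right 77°, forward 8.3 m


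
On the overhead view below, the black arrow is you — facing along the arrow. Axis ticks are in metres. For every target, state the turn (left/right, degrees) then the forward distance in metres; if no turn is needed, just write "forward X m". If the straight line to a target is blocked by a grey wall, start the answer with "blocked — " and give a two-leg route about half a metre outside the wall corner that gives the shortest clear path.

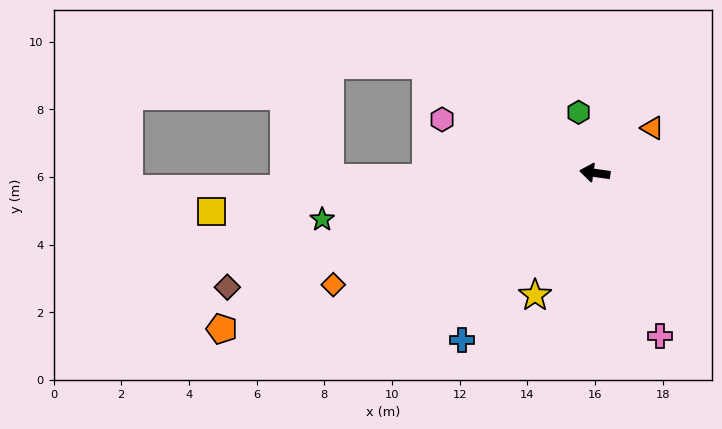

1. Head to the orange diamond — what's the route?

turn left 31°, forward 8.4 m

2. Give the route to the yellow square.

turn left 14°, forward 11.4 m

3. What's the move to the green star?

turn left 18°, forward 8.2 m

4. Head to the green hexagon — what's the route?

turn right 67°, forward 1.9 m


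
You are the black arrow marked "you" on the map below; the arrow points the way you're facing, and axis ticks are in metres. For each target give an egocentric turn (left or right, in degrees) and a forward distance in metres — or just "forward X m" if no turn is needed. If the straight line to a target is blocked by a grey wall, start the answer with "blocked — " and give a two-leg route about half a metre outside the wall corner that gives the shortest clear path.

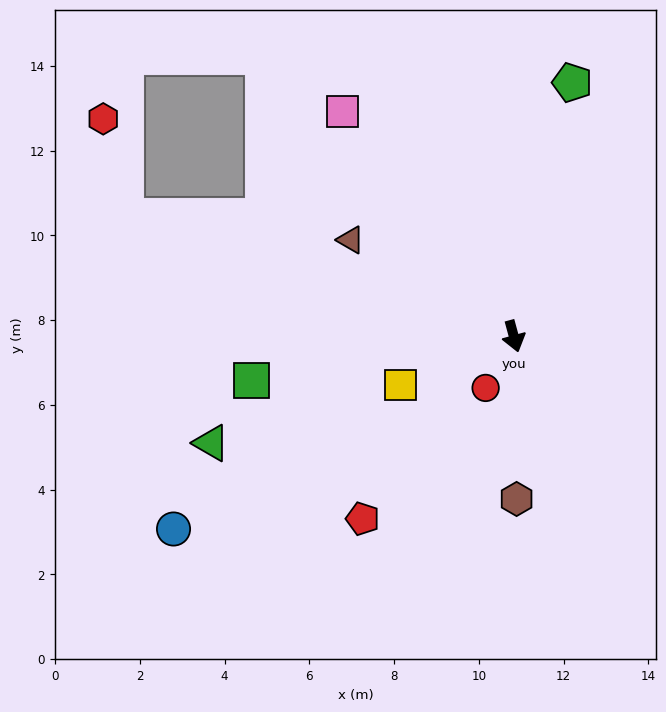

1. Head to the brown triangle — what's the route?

turn right 136°, forward 4.5 m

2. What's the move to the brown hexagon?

turn right 14°, forward 3.8 m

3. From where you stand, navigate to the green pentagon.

turn left 152°, forward 6.1 m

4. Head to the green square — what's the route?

turn right 96°, forward 6.3 m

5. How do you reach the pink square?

turn right 158°, forward 6.7 m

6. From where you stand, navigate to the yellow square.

turn right 82°, forward 2.9 m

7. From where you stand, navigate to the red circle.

turn right 44°, forward 1.4 m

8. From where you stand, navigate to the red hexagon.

blocked — turn right 122°, forward 9.6 m, then turn right 60°, forward 2.4 m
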